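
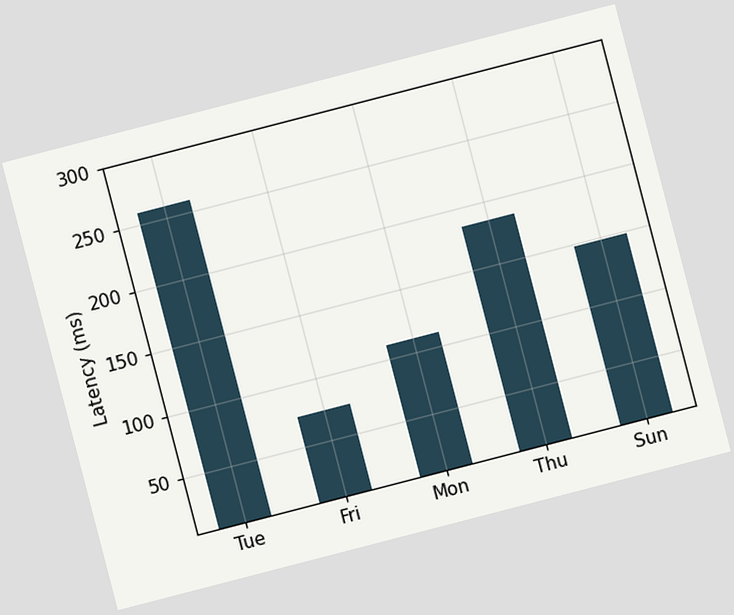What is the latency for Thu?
185ms

The chart is tilted about 15° counter-clockwise. Reading along the chart's y-axis, the Thu bar reaches 185ms.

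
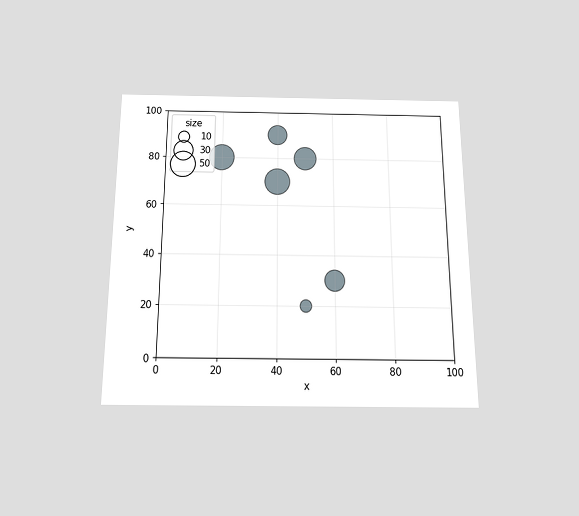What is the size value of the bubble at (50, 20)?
10

The chart is viewed slightly from below. Matching the bubble at (50, 20) against the size legend gives 10.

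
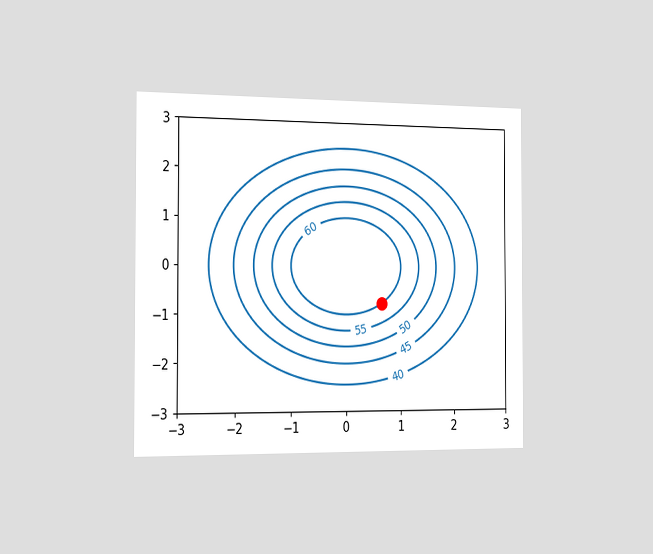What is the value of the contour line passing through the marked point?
The chart is viewed slightly from the left. The marked point sits on the contour labelled 60.

60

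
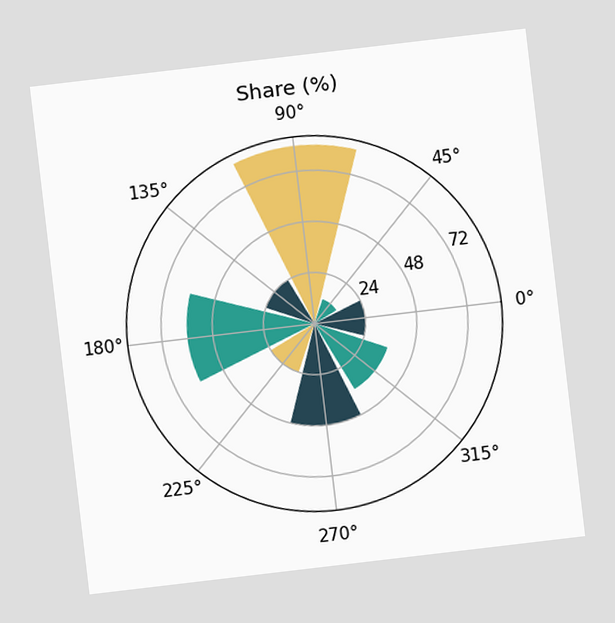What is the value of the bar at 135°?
24%

The chart is tilted about 7° counter-clockwise. The bar at 135° reaches 24% on the radial axis.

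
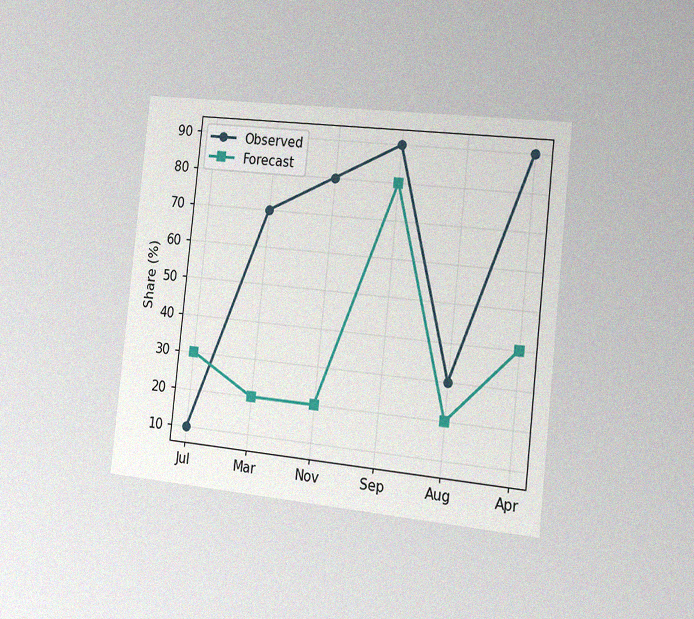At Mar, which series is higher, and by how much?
The chart is tilted about 6° clockwise and viewed slightly from the right, with some photo noise. At Mar, Observed sits above the other line by 50%.

Observed, by 50%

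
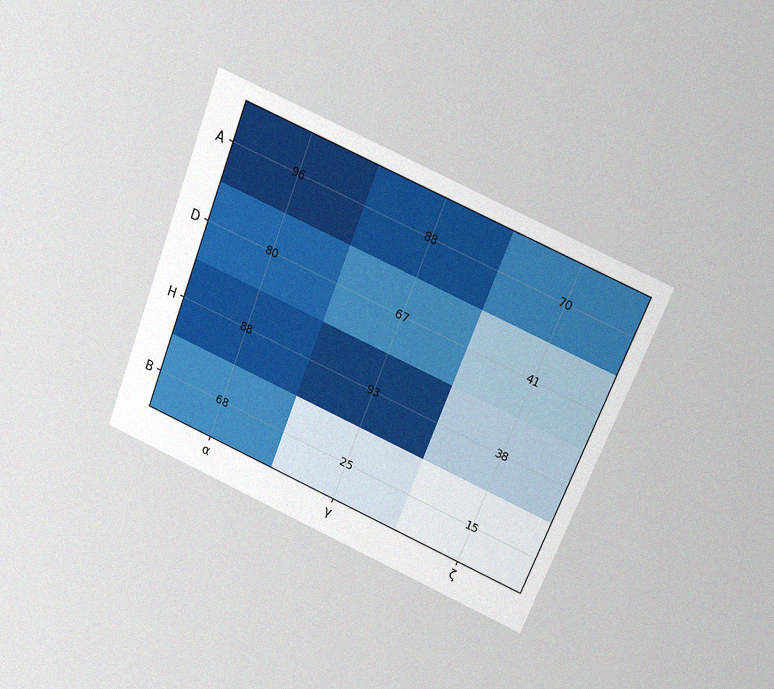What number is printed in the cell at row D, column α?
The chart is tilted about 22° clockwise and viewed slightly from above, with some photo noise. The (D, α) cell reads 80.

80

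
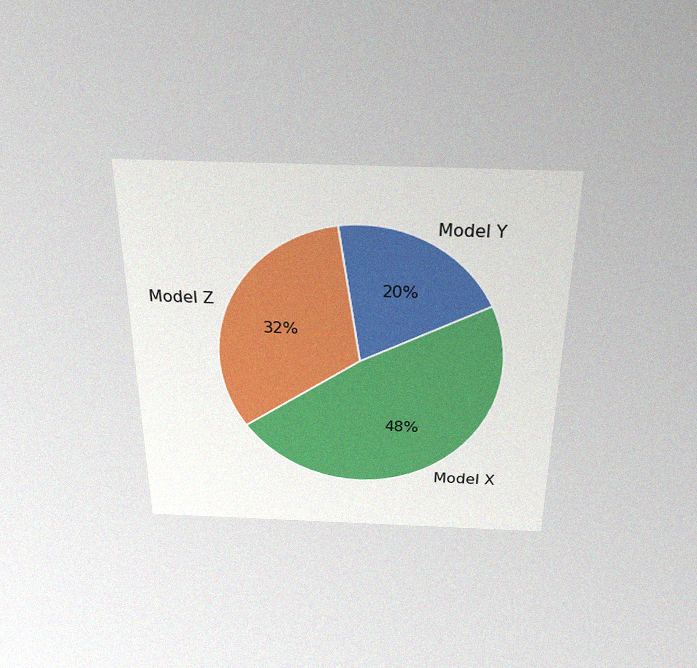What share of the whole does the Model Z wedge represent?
The chart is viewed slightly from above, with some photo noise. The Model Z slice takes up 32% of the pie.

32%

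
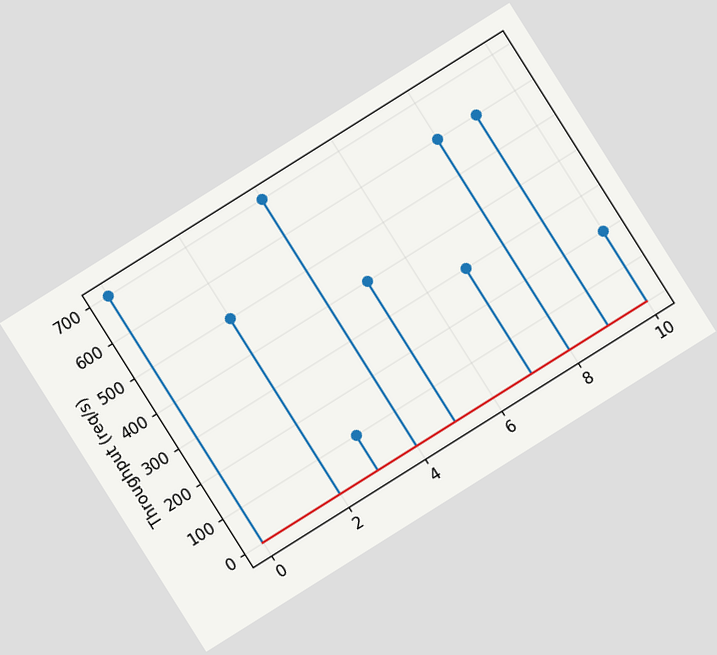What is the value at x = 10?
200req/s

The chart is tilted about 32° counter-clockwise. The stem at x=10 reaches 200req/s.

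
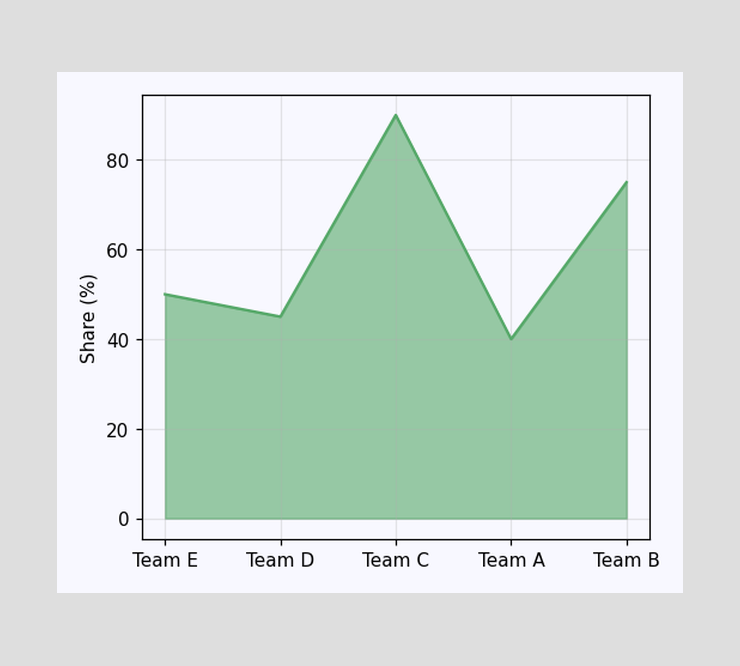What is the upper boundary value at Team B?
75%

At Team B the upper boundary is at 75%.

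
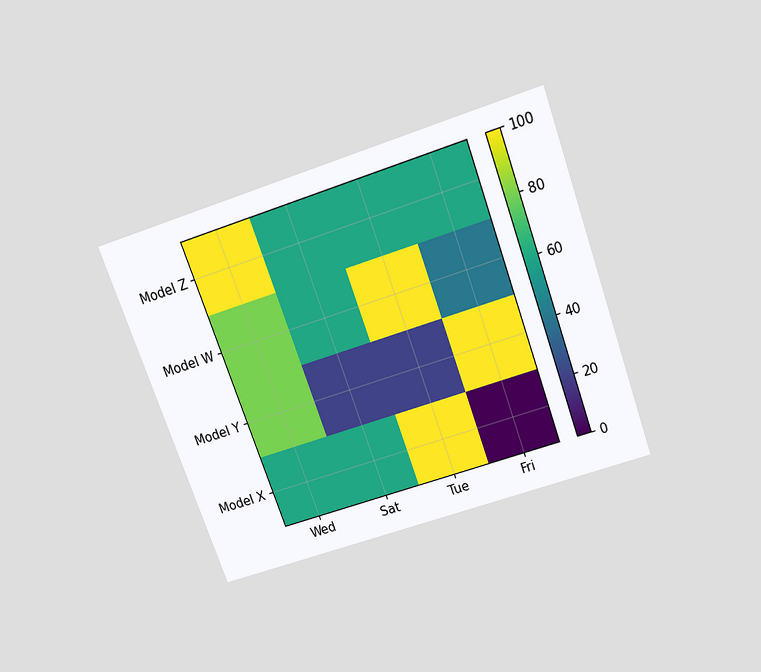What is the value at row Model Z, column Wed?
The chart is tilted about 20° counter-clockwise and viewed slightly from above. Matching cell (Model Z, Wed) against the colorbar gives 100.

100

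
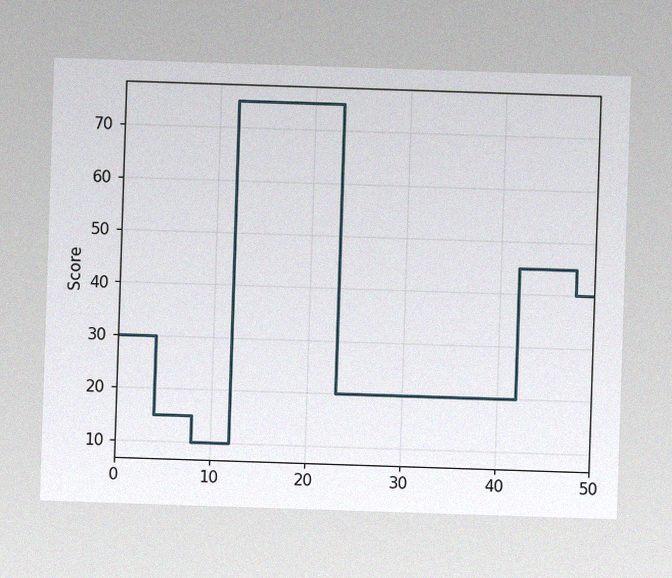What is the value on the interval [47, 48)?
The image has some photo noise and uneven lighting. On [47, 48) the step sits at 45.

45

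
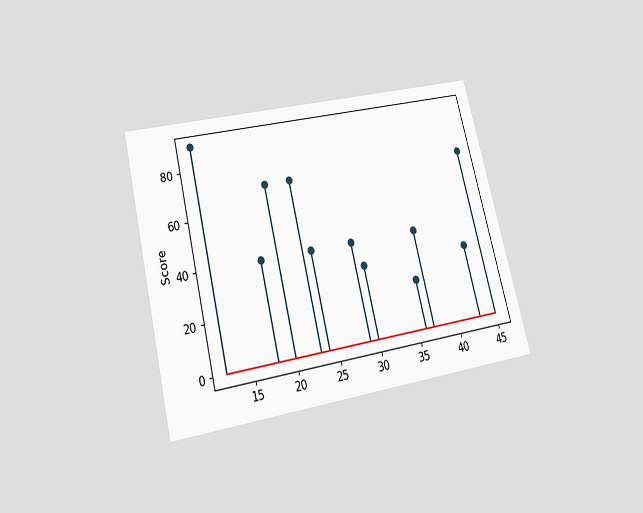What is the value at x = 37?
The chart is tilted about 14° counter-clockwise and viewed slightly from below. The stem at x=37 reaches 40.

40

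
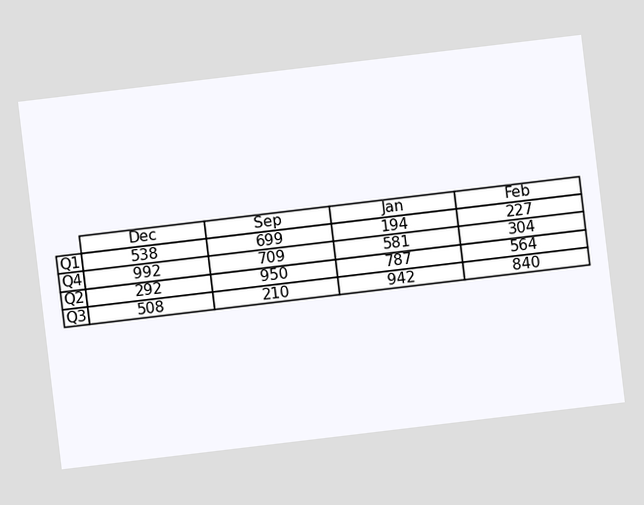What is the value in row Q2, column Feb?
The chart is tilted about 7° counter-clockwise. The (Q2, Feb) cell reads 564.

564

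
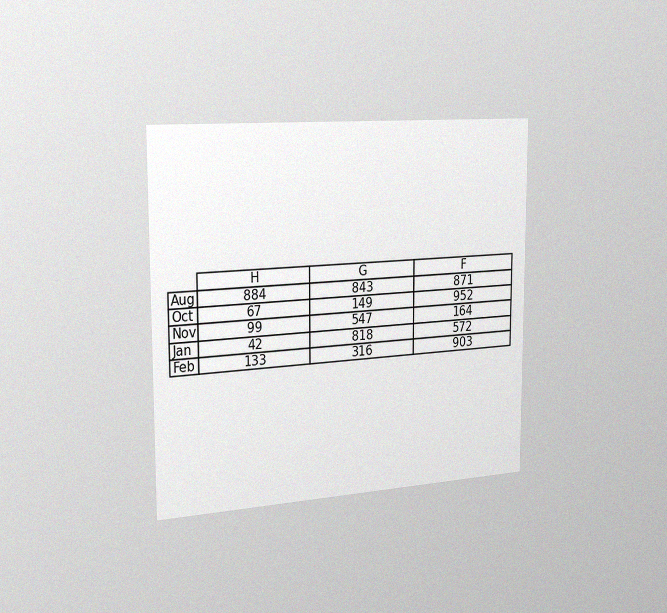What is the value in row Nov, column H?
99

The chart is viewed slightly from the left, with some photo noise. The (Nov, H) cell reads 99.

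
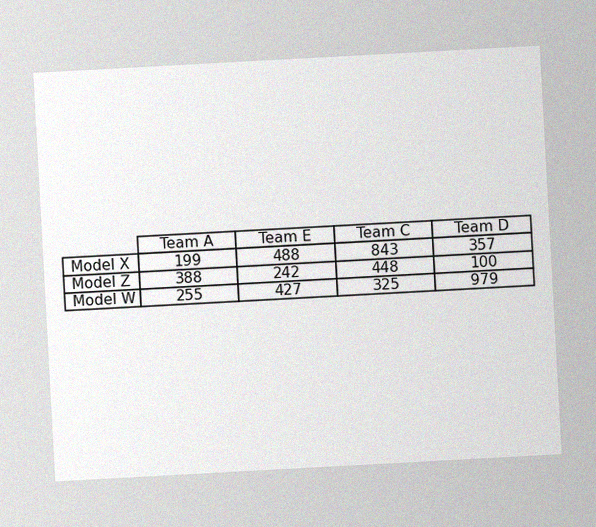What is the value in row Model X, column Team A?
The chart is tilted about 3° counter-clockwise, with some photo noise. The (Model X, Team A) cell reads 199.

199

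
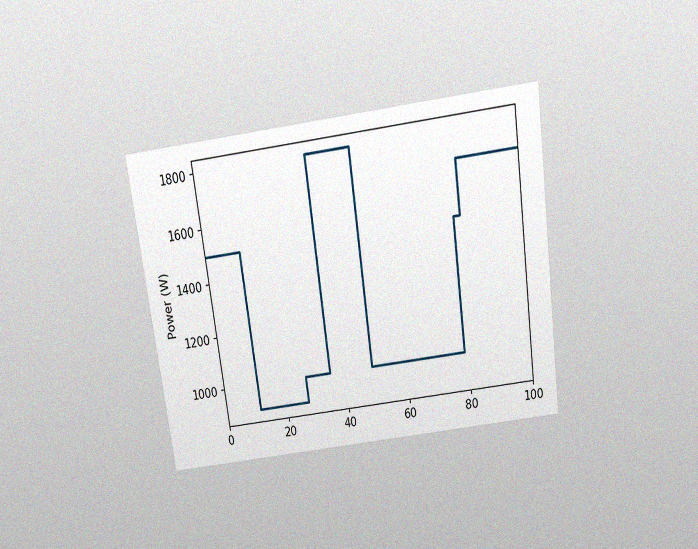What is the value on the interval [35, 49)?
The chart is tilted about 8° counter-clockwise and viewed slightly from above, with some photo noise. On [35, 49) the step sits at 1800W.

1800W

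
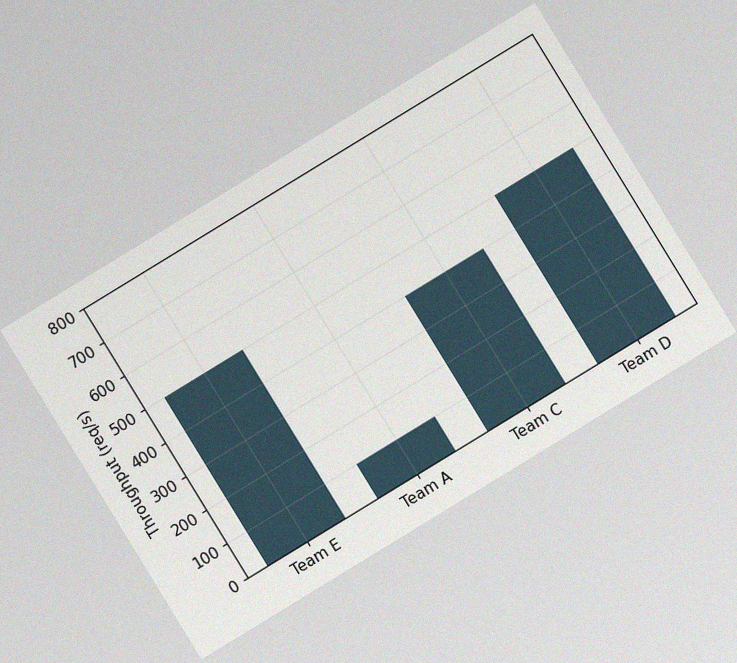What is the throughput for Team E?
The chart is tilted about 31° counter-clockwise, with some photo noise. Reading along the chart's y-axis, the Team E bar reaches 500req/s.

500req/s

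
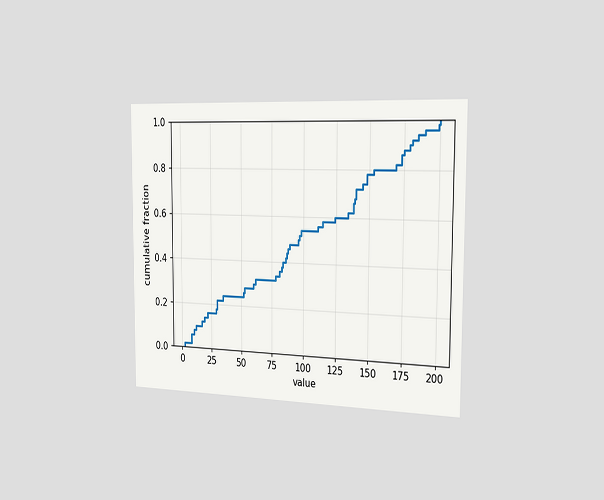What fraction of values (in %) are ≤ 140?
The chart is viewed slightly from the right. At x=140 the ECDF step is at 72%.

72%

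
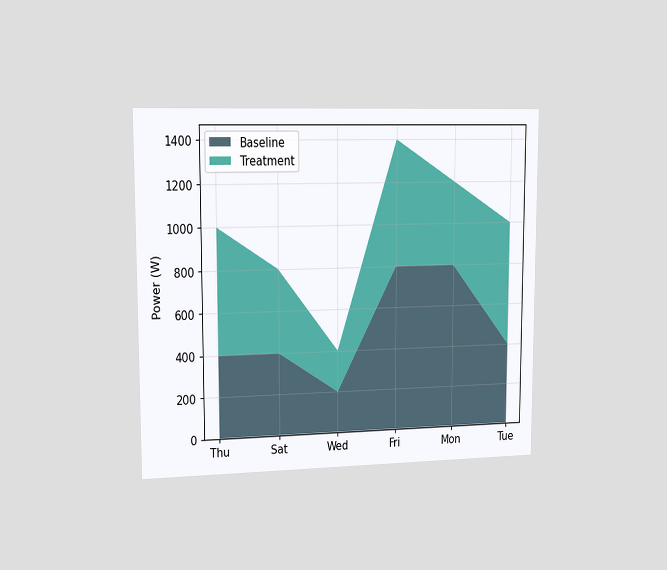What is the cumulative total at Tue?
1000W

The chart is viewed slightly from the left. The stacked total at Tue reaches 1000W.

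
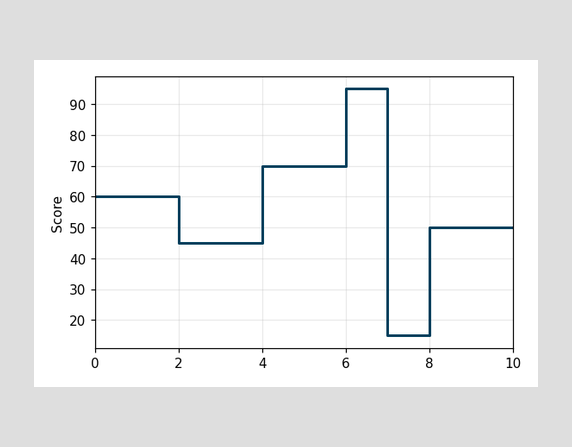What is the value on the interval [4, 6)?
70

On [4, 6) the step sits at 70.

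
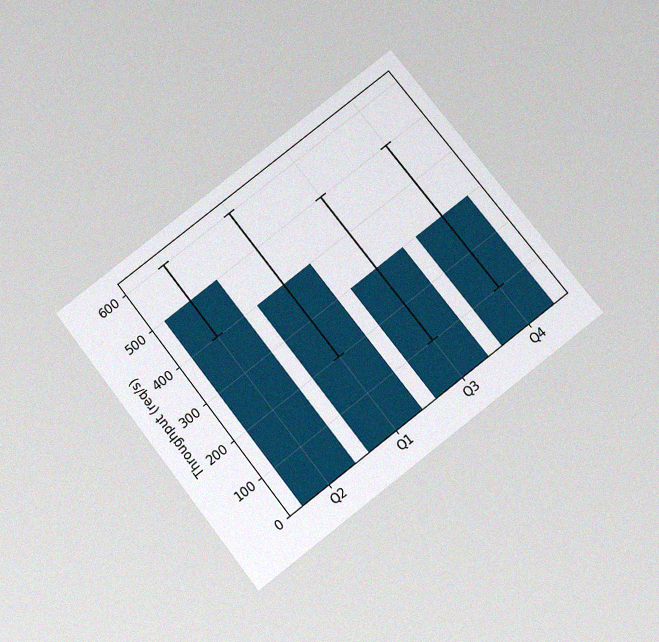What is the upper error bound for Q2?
The chart is tilted about 38° counter-clockwise and viewed slightly from below, with some photo noise. The Q2 bar's upper whisker reaches 600req/s.

600req/s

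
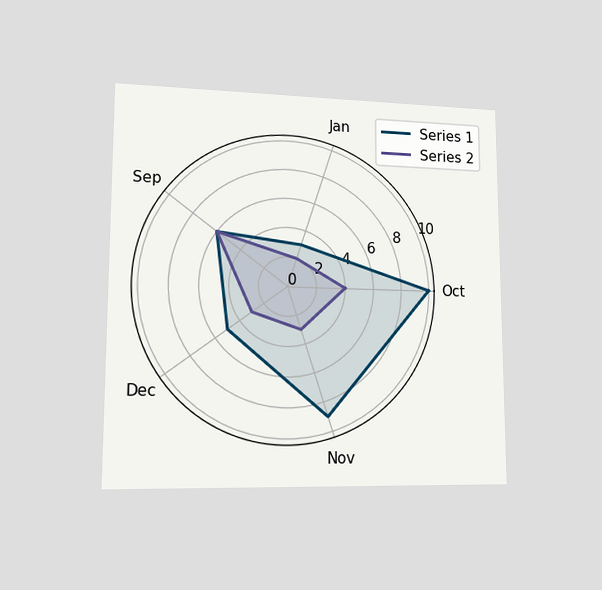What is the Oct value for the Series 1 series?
10

The chart is viewed at a slight angle. On the Oct axis, Series 1 reaches 10.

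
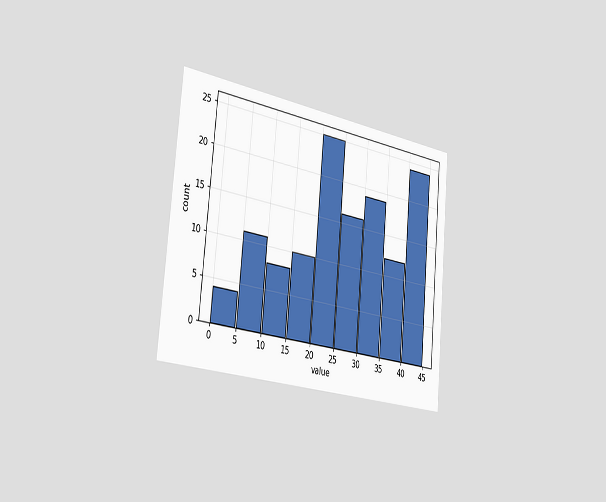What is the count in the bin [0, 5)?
The chart is tilted about 5° clockwise and viewed slightly from the left. The [0, 5) bin has height 4.

4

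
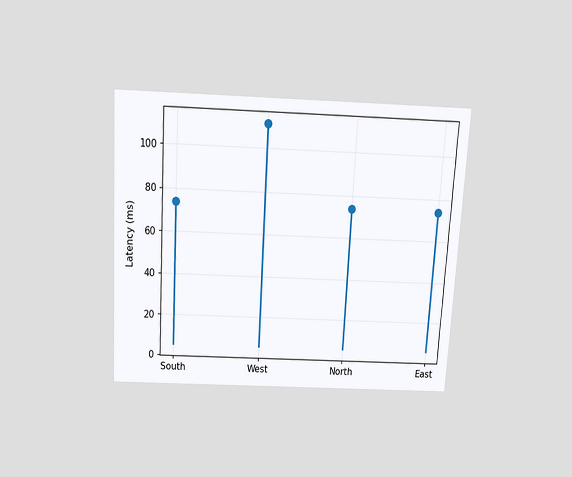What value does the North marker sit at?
74ms

The chart is tilted about 3° clockwise and viewed slightly from above. The North marker sits at 74ms.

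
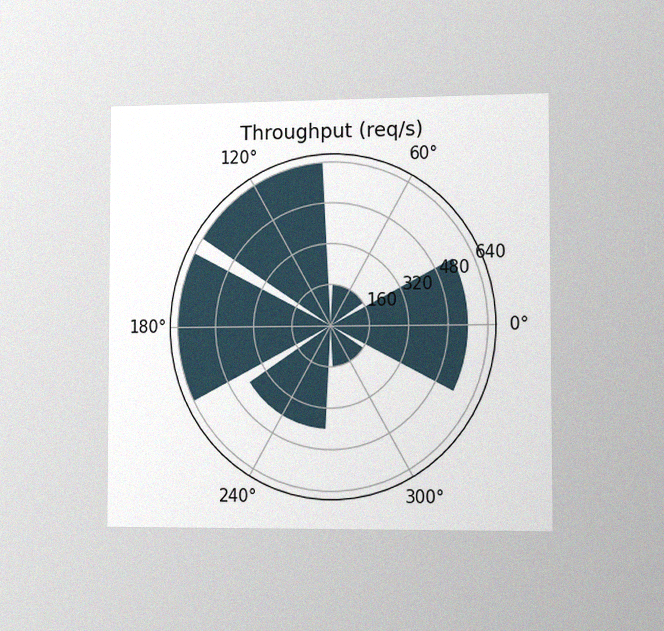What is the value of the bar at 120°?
640req/s

The chart is viewed slightly from the right, with some photo noise. The bar at 120° reaches 640req/s on the radial axis.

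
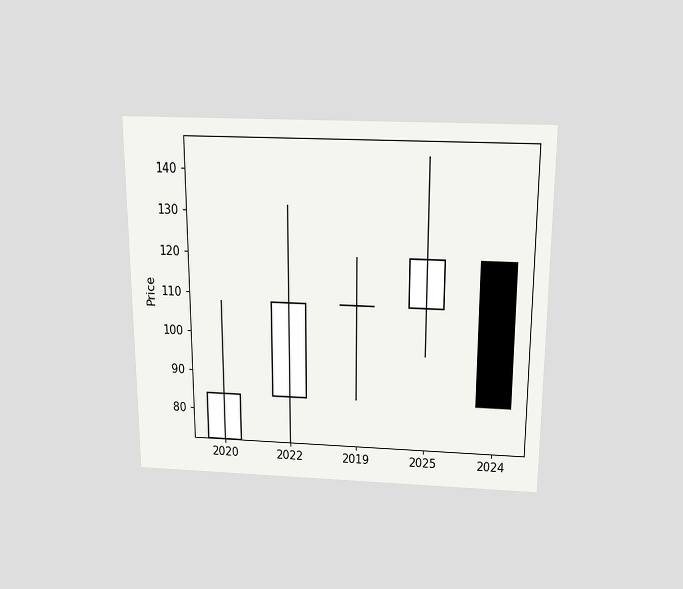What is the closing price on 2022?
The chart is viewed slightly from above. The 2022 candle closes at 108.

108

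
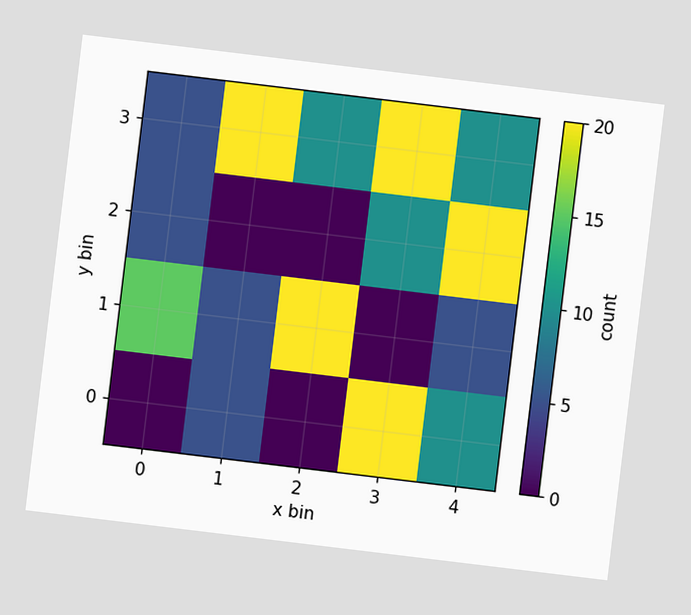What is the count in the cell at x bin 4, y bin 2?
20

The chart is tilted about 7° clockwise. Matching the cell (4, 2) against the colorbar gives 20.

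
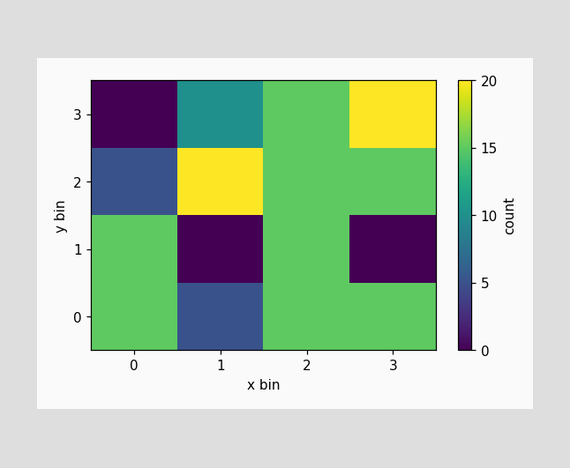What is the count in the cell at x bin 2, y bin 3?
15

Matching the cell (2, 3) against the colorbar gives 15.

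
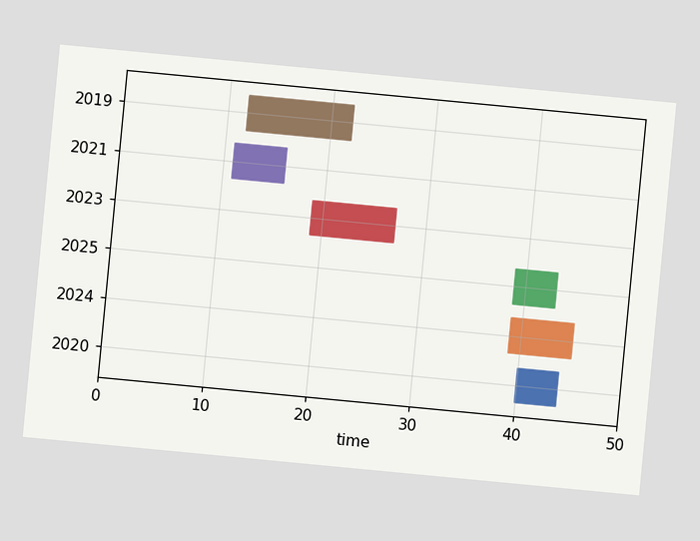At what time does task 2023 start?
The chart is tilted about 5° clockwise. The 2023 bar begins at t=19.

19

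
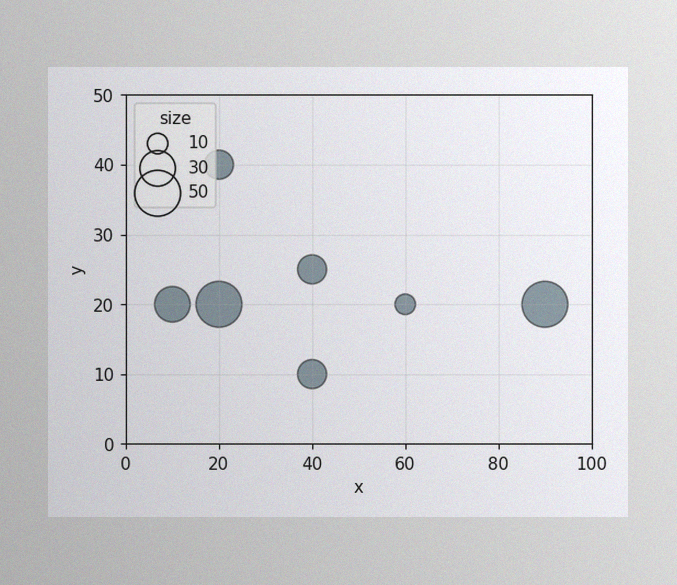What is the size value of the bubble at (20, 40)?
The image has some photo noise and uneven lighting. Matching the bubble at (20, 40) against the size legend gives 20.

20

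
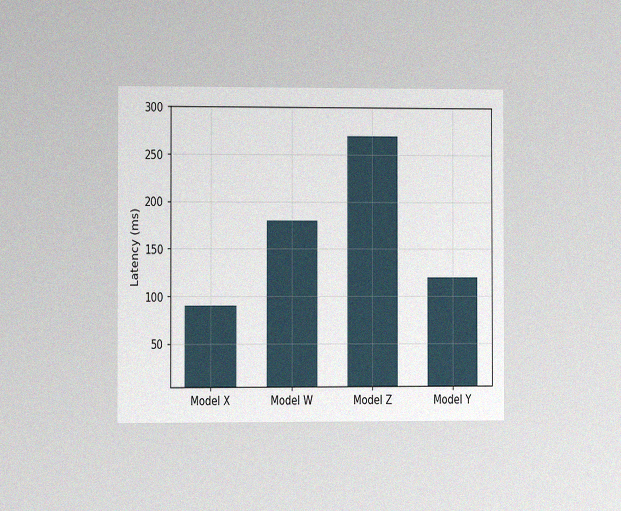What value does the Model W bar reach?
The chart is viewed slightly from the left, with some photo noise. Reading along the chart's y-axis, the Model W bar reaches 180ms.

180ms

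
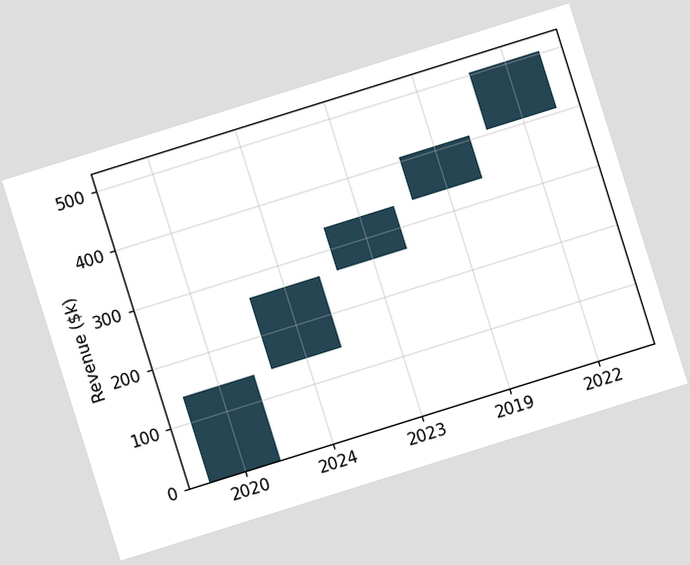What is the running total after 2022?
$504k

The chart is tilted about 17° counter-clockwise. After 2022 the running total reaches $504k.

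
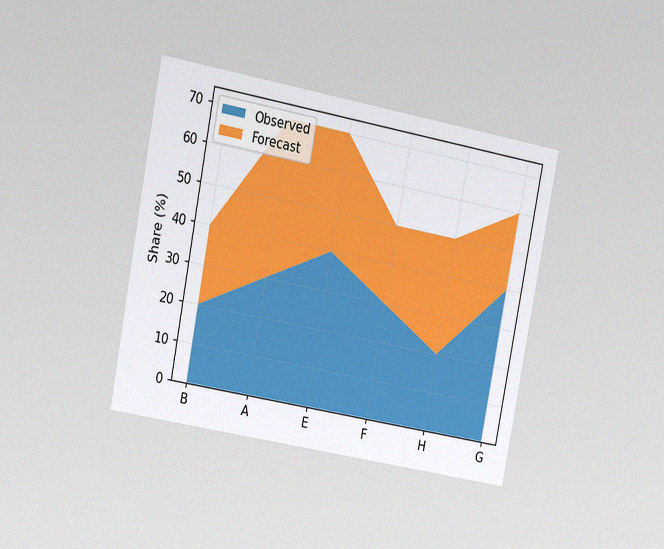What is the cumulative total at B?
The chart is tilted about 11° clockwise and viewed slightly from the left, with some photo noise. The stacked total at B reaches 40%.

40%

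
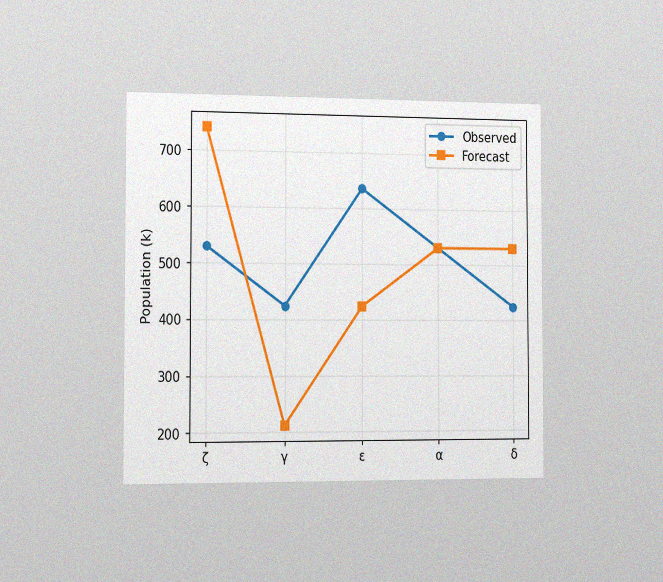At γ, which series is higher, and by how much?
Observed, by 212k

The chart is viewed slightly from the left, with some photo noise. At γ, Observed sits above the other line by 212k.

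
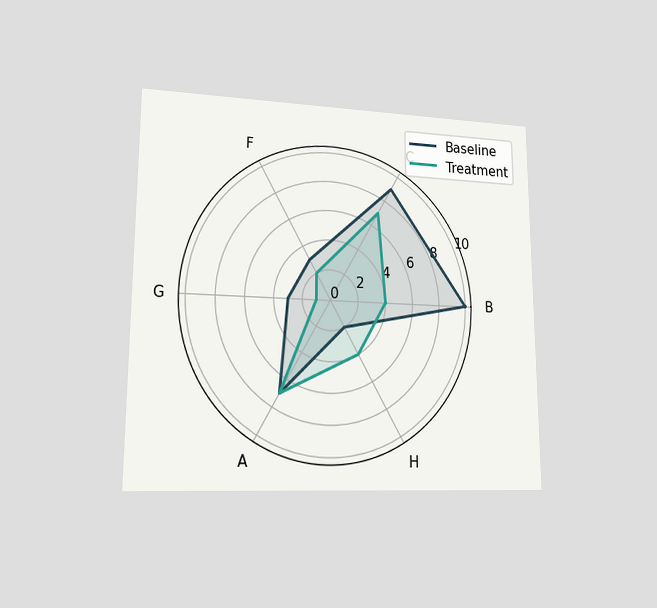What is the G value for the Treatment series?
The chart is viewed at a slight angle. On the G axis, Treatment reaches 1.

1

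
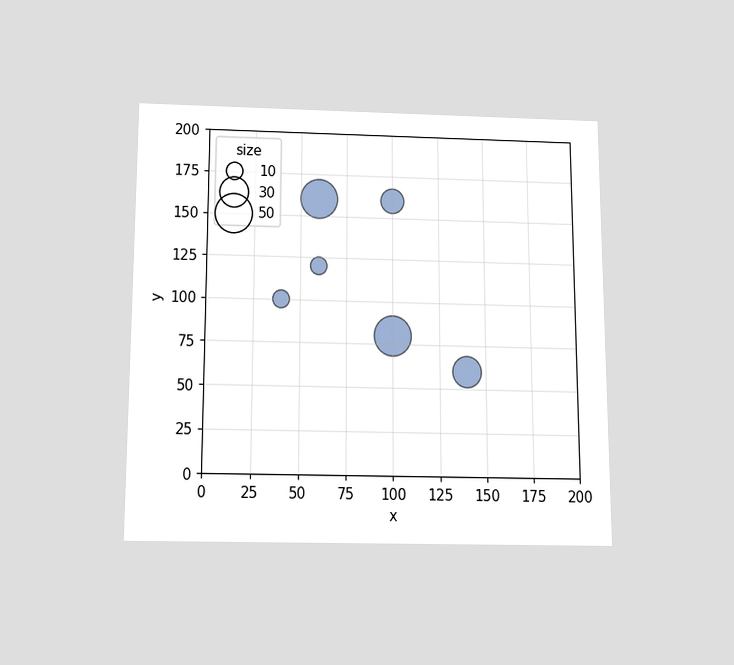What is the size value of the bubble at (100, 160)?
The chart is viewed slightly from below. Matching the bubble at (100, 160) against the size legend gives 20.

20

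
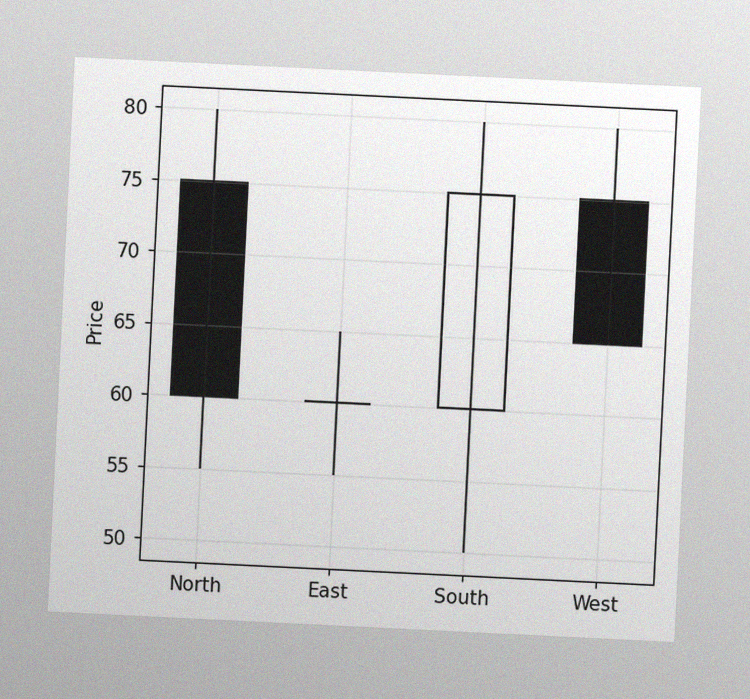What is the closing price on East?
60

The chart is tilted about 3° clockwise, with some photo noise. The East candle closes at 60.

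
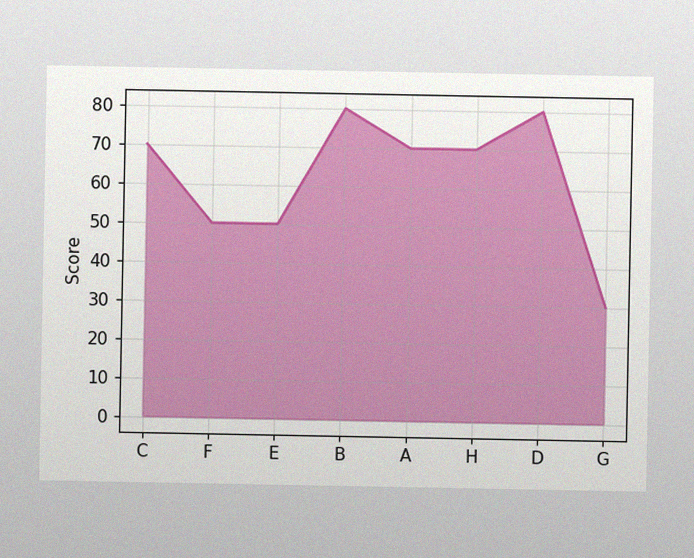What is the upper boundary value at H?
70

The image has some photo noise and uneven lighting. At H the upper boundary is at 70.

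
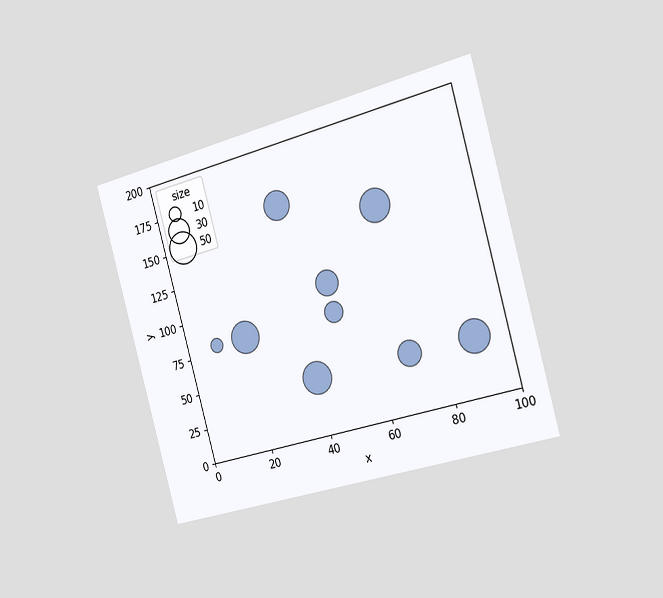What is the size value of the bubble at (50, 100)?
The chart is tilted about 15° counter-clockwise and viewed slightly from the right. Matching the bubble at (50, 100) against the size legend gives 30.

30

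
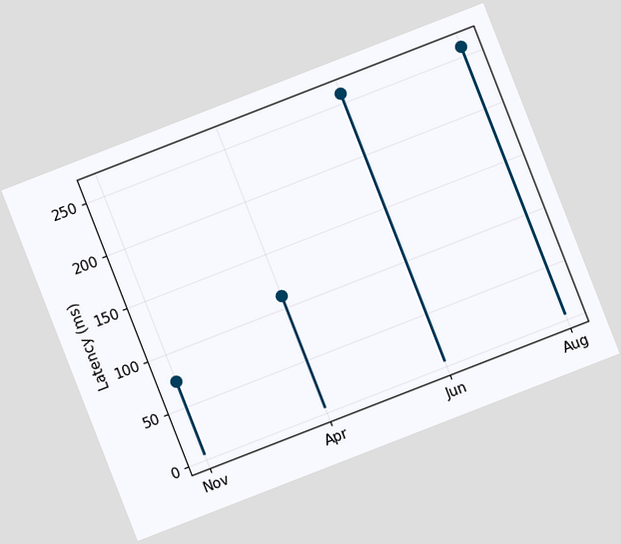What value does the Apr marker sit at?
111ms

The chart is tilted about 21° counter-clockwise. The Apr marker sits at 111ms.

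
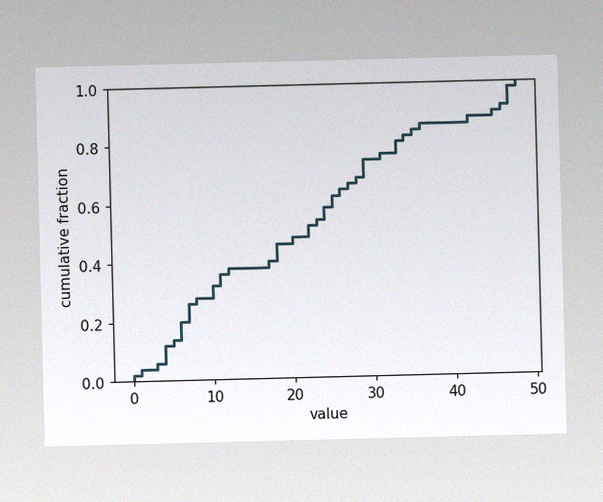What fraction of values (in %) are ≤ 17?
40%

The image has some photo noise and uneven lighting. At x=17 the ECDF step is at 40%.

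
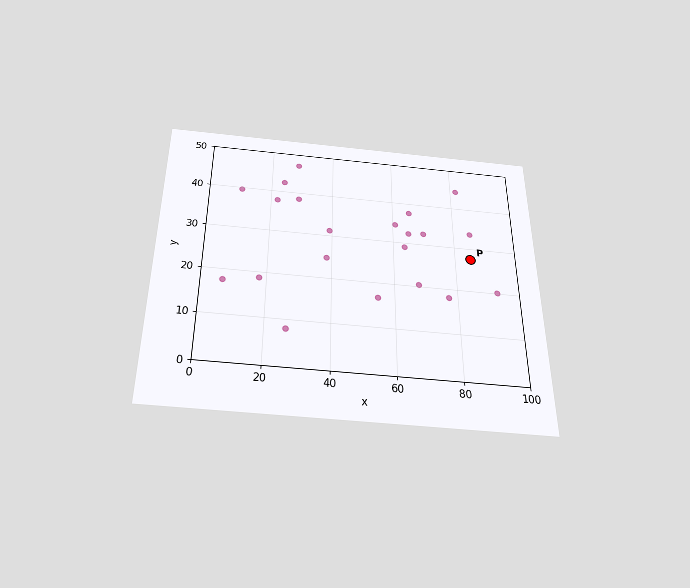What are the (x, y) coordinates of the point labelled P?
(85, 27.5)

The chart is viewed slightly from below. Following the gridlines from P to each axis, P sits at (85, 27.5).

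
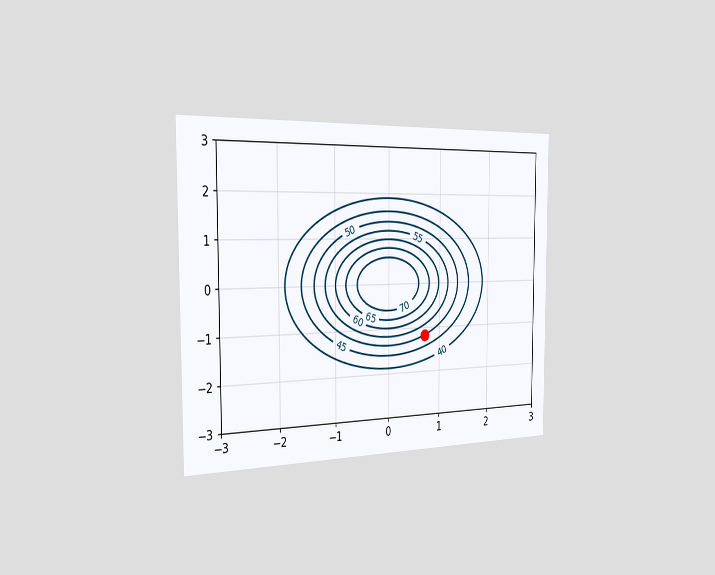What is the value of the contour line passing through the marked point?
The chart is viewed slightly from the left. The marked point sits on the contour labelled 50.

50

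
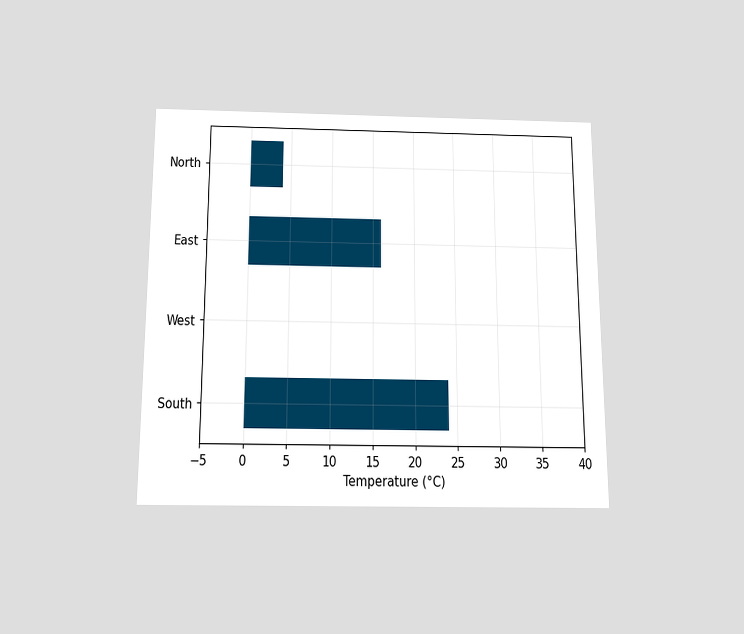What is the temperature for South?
24°C

The chart is viewed slightly from below. Reading along the chart's x-axis, the South bar reaches 24°C.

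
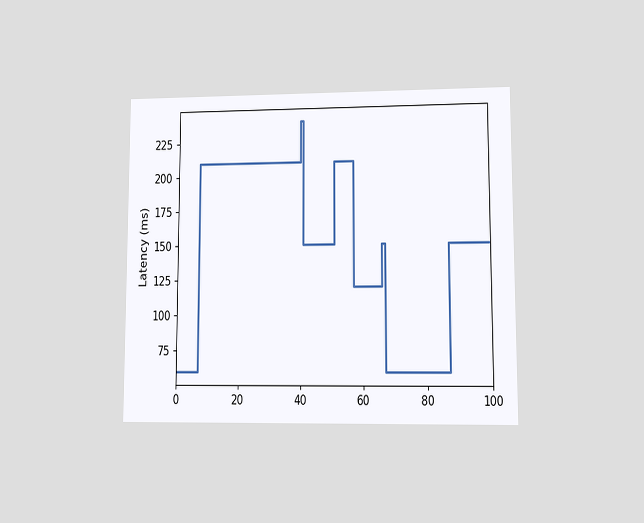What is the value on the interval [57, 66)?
120ms

The chart is viewed at a slight angle. On [57, 66) the step sits at 120ms.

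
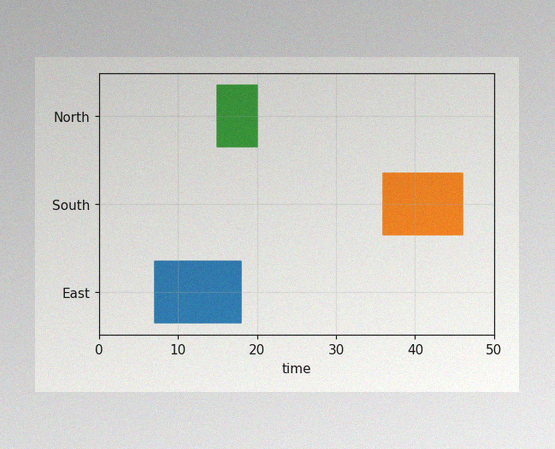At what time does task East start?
7

The image has some photo noise and uneven lighting. The East bar begins at t=7.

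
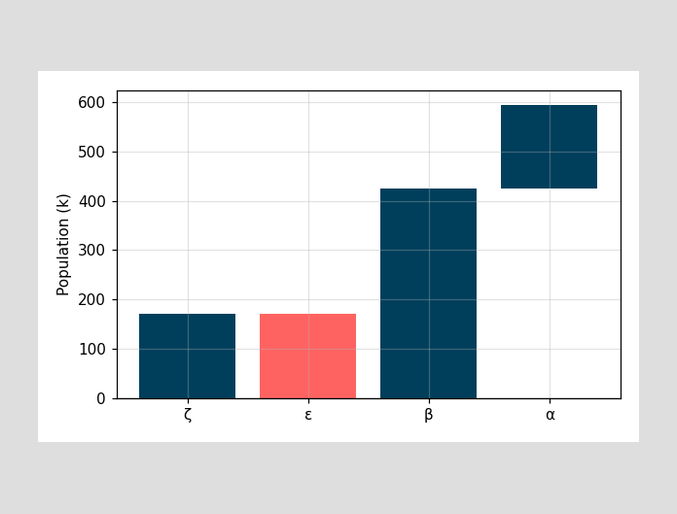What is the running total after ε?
After ε the running total reaches 0k.

0k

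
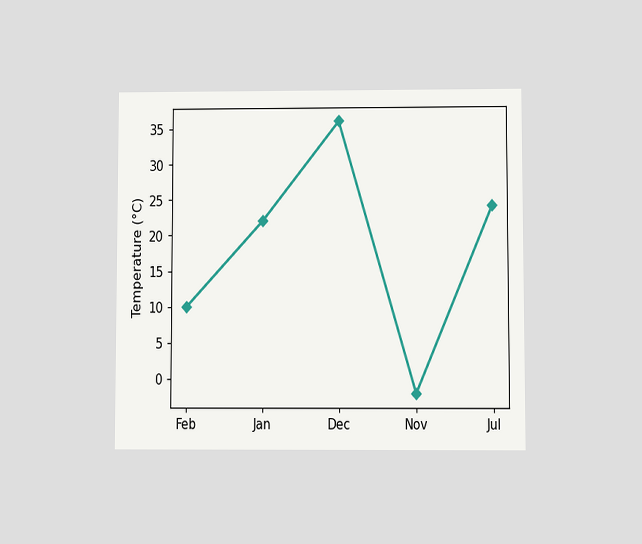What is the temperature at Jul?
The chart is viewed slightly from below. At Jul, the line is at 24°C.

24°C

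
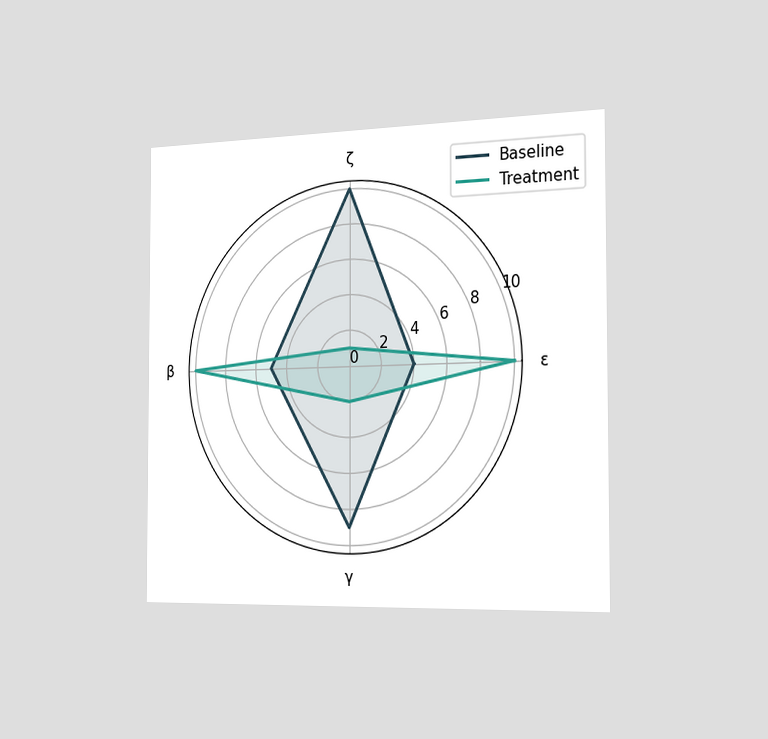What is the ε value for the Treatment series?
The chart is viewed slightly from the right. On the ε axis, Treatment reaches 10.

10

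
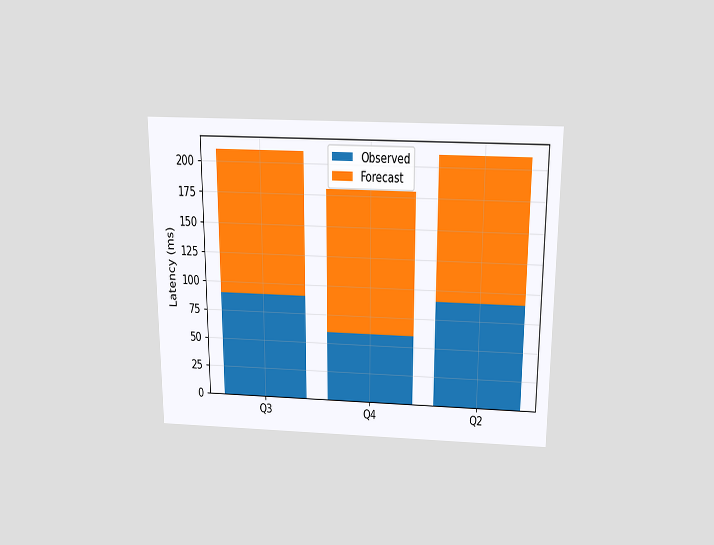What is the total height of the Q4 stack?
The chart is viewed slightly from above. The Q4 stack's top reaches 180ms on the y-axis.

180ms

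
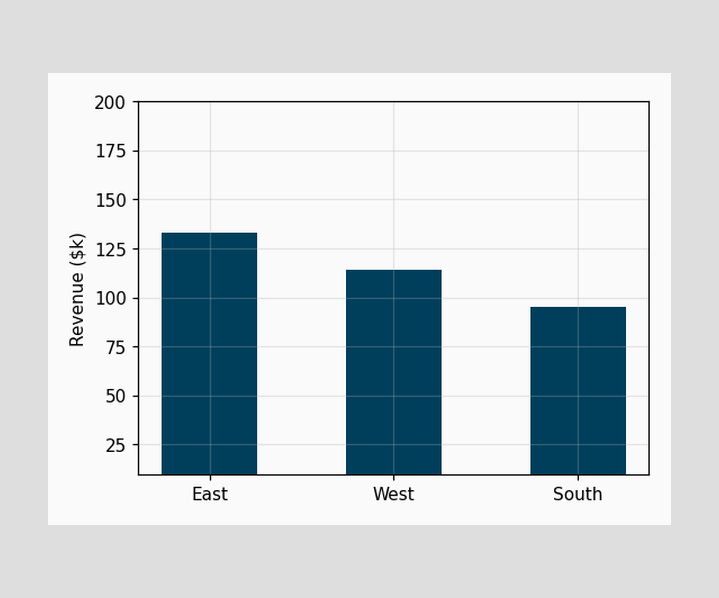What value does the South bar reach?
$95k

Reading along the chart's y-axis, the South bar reaches $95k.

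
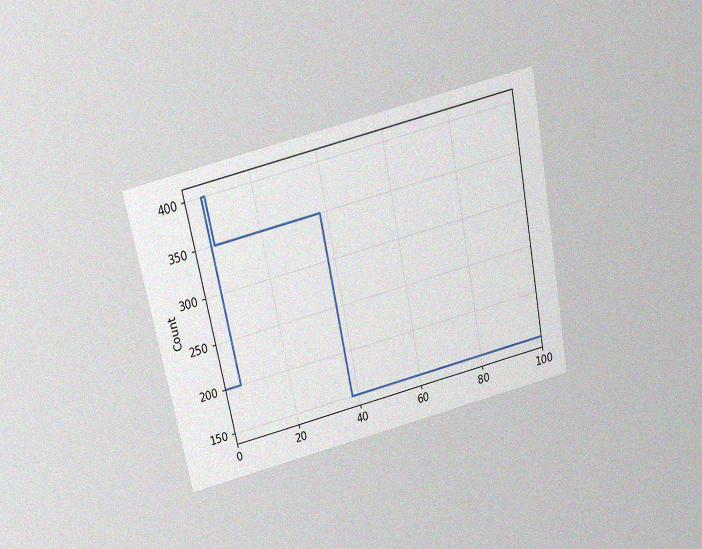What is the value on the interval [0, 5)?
The chart is tilted about 12° counter-clockwise and viewed slightly from above, with some photo noise. On [0, 5) the step sits at 200.

200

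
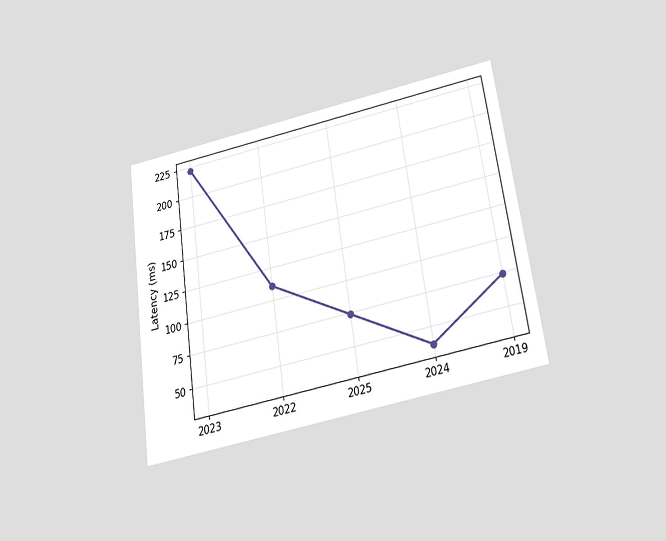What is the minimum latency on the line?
37ms

The chart is tilted about 8° counter-clockwise and viewed slightly from below. The lowest point is at 2024, and reading across to the y-axis gives 37ms.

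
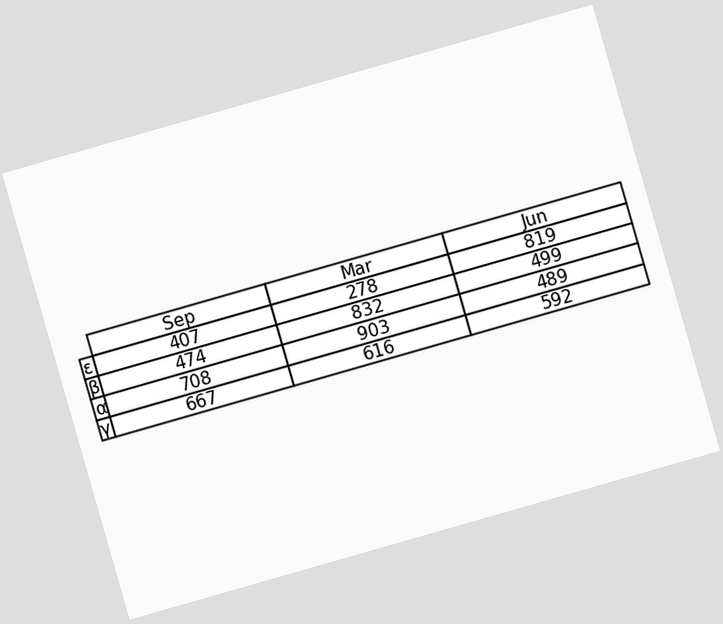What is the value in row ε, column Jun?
The chart is tilted about 16° counter-clockwise. The (ε, Jun) cell reads 819.

819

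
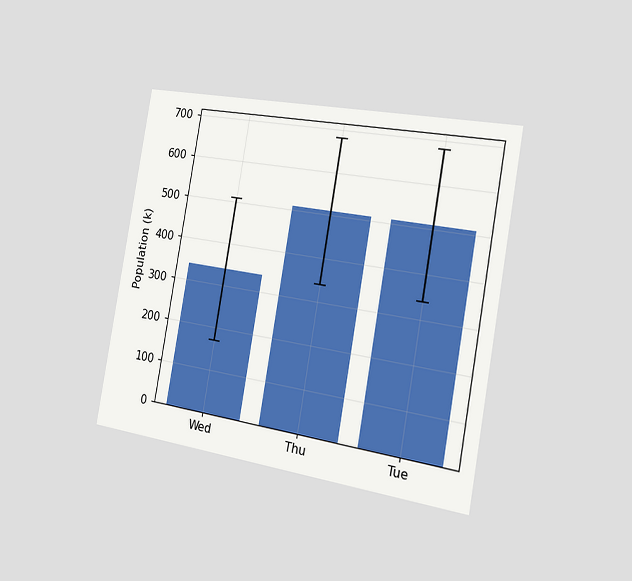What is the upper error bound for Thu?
The chart is tilted about 10° clockwise and viewed slightly from the right. The Thu bar's upper whisker reaches 680k.

680k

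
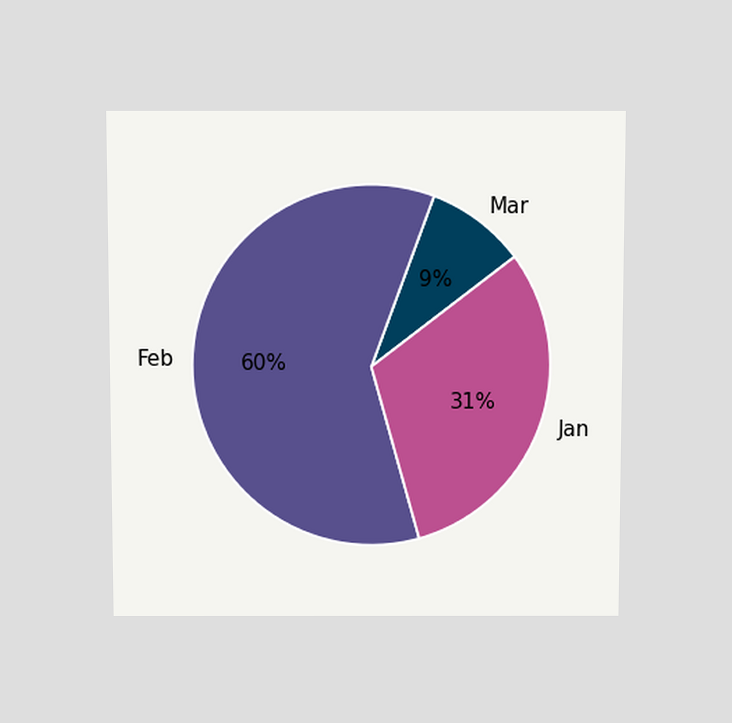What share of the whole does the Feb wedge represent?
60%

The chart is viewed slightly from above. The Feb slice takes up 60% of the pie.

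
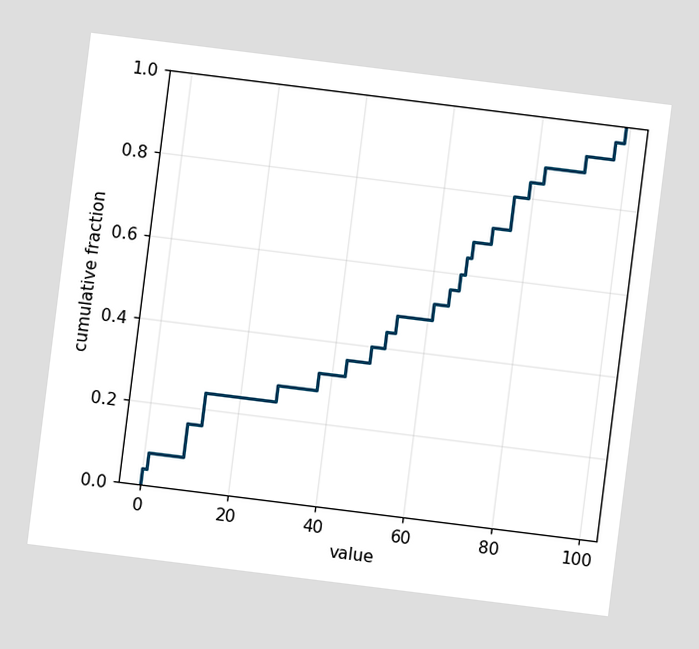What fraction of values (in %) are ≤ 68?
68%

The chart is tilted about 7° clockwise. At x=68 the ECDF step is at 68%.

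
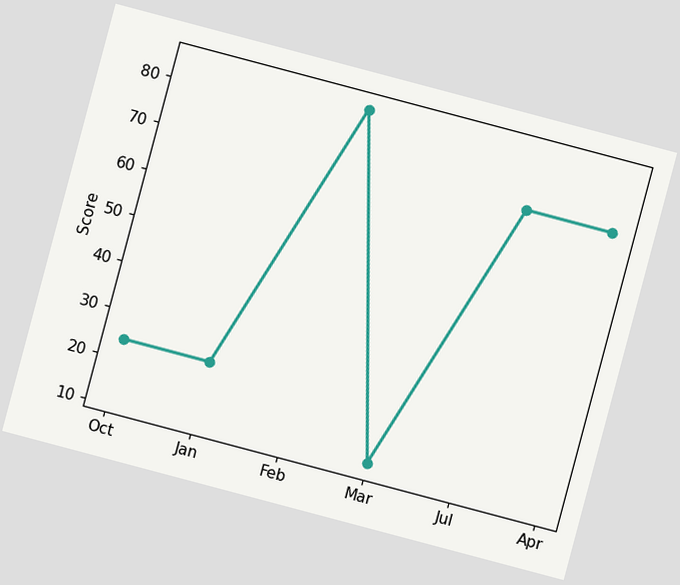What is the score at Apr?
72

The chart is tilted about 15° clockwise. At Apr, the line is at 72.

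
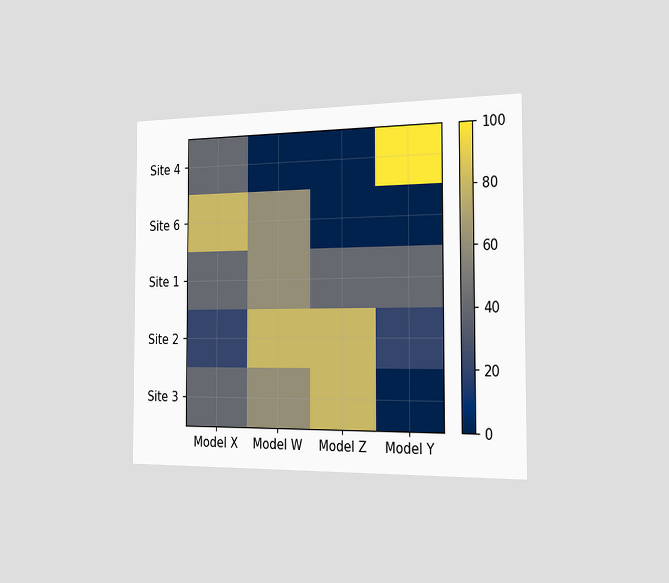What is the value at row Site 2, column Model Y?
20

The chart is viewed slightly from the right. Matching cell (Site 2, Model Y) against the colorbar gives 20.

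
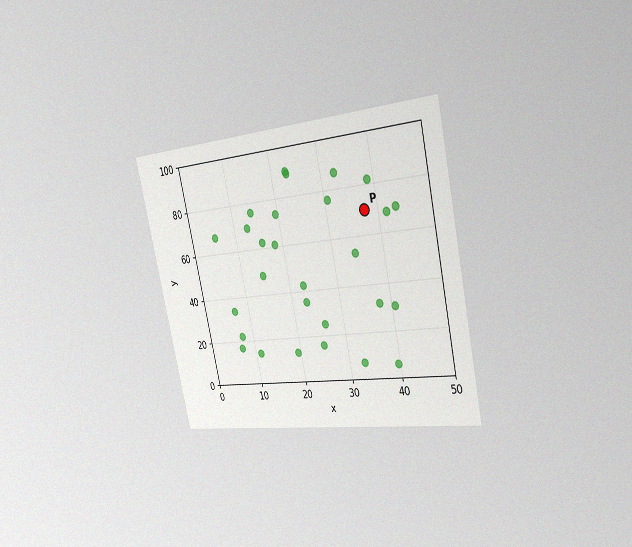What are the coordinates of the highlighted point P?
(37.5, 70)

The chart is tilted about 12° counter-clockwise and viewed slightly from the right, with some photo noise. Following the gridlines from P to each axis, P sits at (37.5, 70).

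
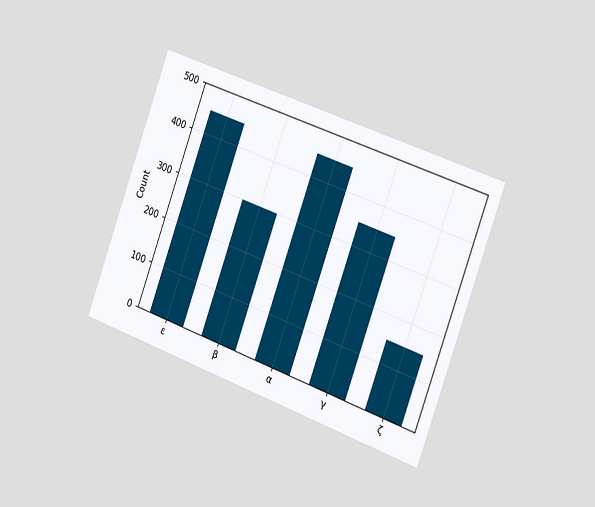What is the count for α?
450

The chart is tilted about 20° clockwise and viewed slightly from the right. Reading along the chart's y-axis, the α bar reaches 450.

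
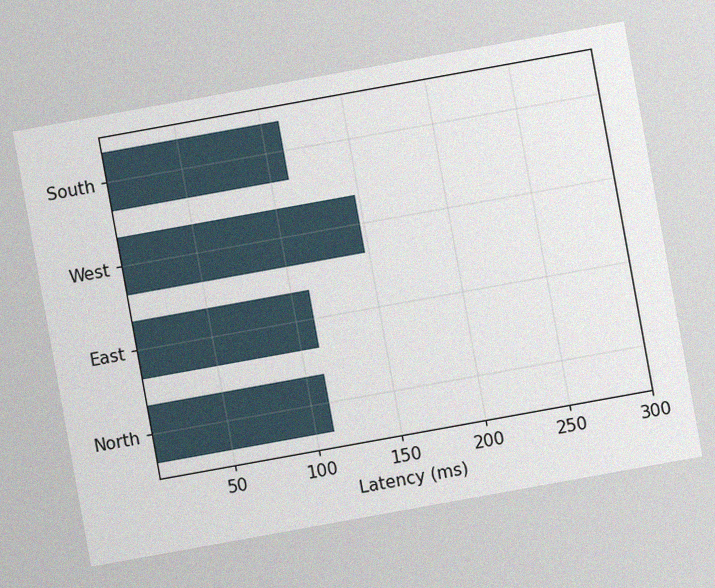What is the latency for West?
148ms

The chart is tilted about 10° counter-clockwise, with some photo noise. Reading along the chart's x-axis, the West bar reaches 148ms.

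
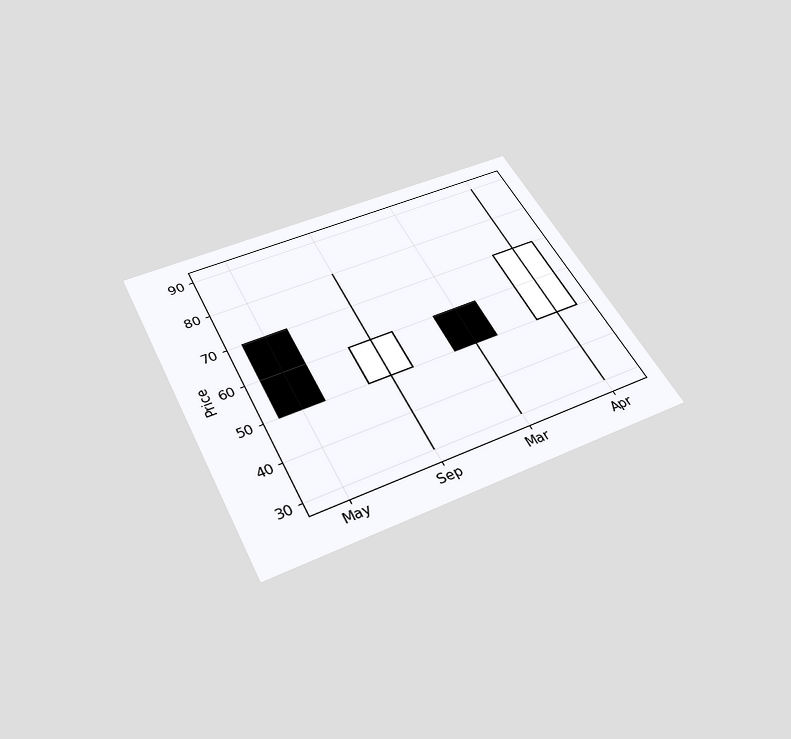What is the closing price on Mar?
The chart is tilted about 27° counter-clockwise and viewed slightly from below. The Mar candle closes at 50.

50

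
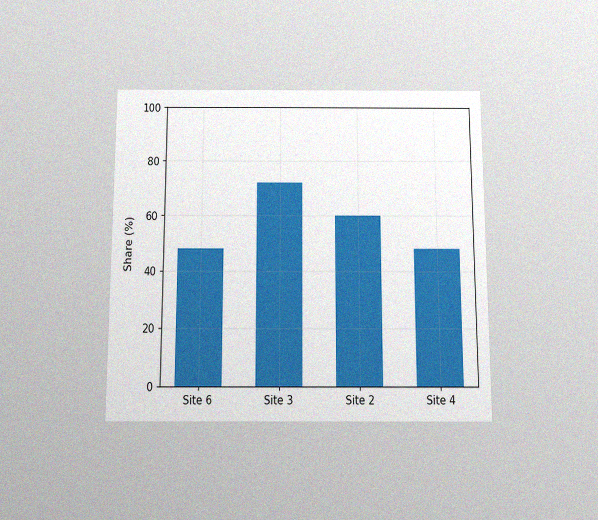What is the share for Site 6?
The chart is viewed slightly from below, with some photo noise. Reading along the chart's y-axis, the Site 6 bar reaches 48%.

48%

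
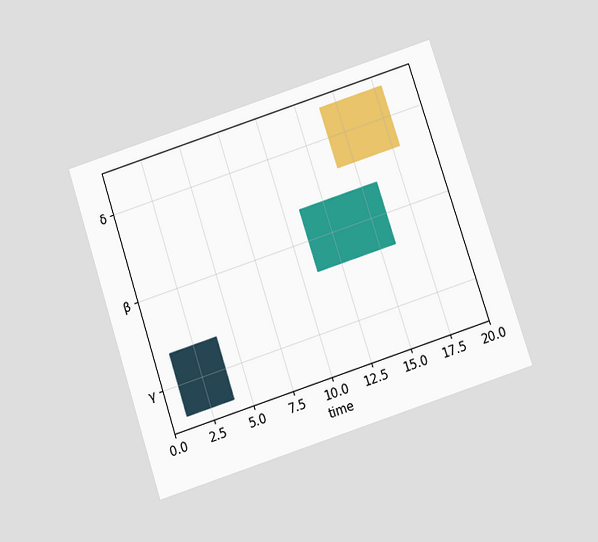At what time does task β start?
11

The chart is tilted about 18° counter-clockwise and viewed slightly from below. The β bar begins at t=11.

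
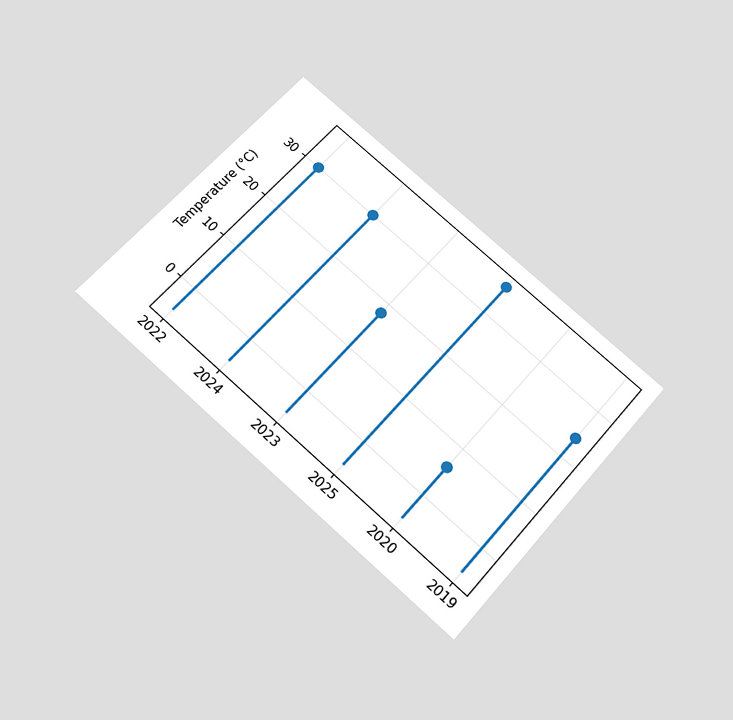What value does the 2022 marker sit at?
30°C

The chart is tilted about 41° clockwise and viewed slightly from below. The 2022 marker sits at 30°C.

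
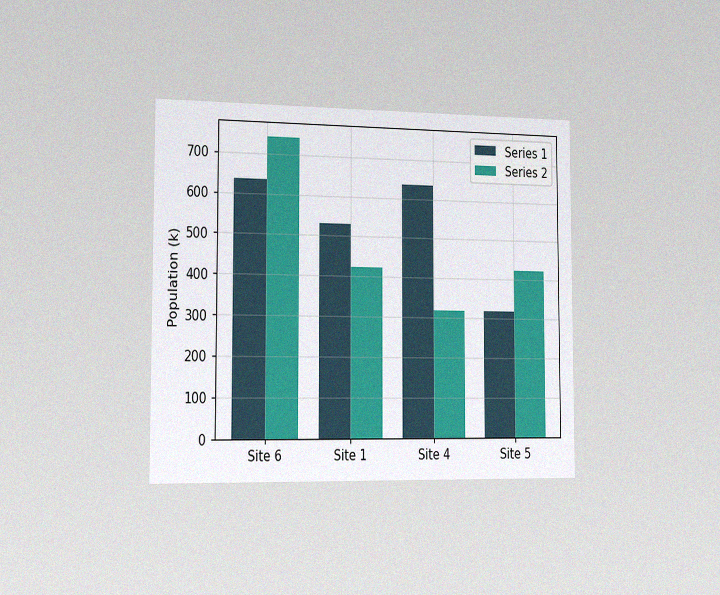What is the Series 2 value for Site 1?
The chart is viewed slightly from the left, with some photo noise. The Series 2 bar at Site 1 reaches 424k on the y-axis.

424k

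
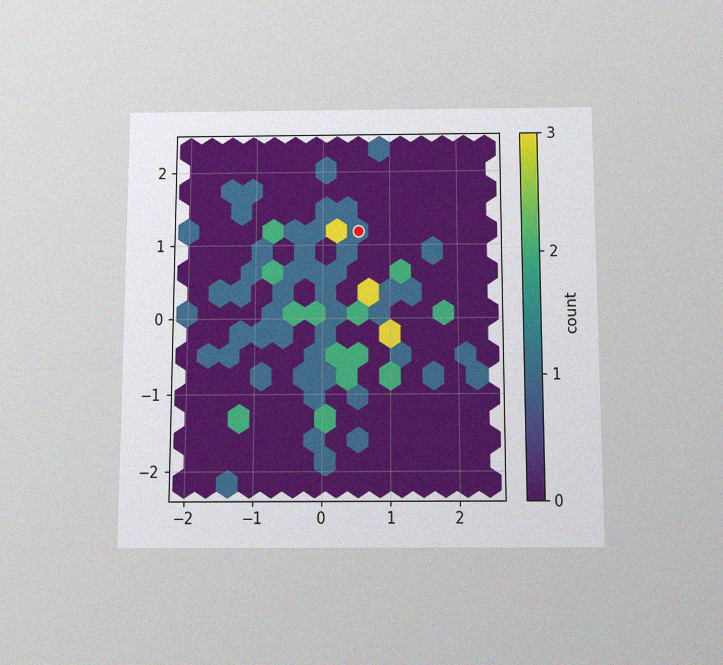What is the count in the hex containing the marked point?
1

The chart is viewed slightly from below, with some photo noise. The marked hex reads 1 on the colorbar.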